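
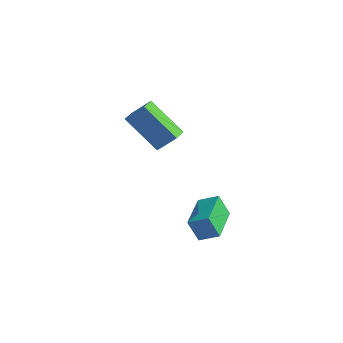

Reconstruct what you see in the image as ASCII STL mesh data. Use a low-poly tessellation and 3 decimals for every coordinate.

solid 
facet normal -0.703 -0.164 0.692
outer loop
vertex -1.247 2.353 2.82
vertex -1.627 3.203 2.635
vertex -1.881 1.905 2.07
endloop
endfacet
facet normal 0.401 -0.895 0.196
outer loop
vertex -0.453 2.237 0.665
vertex -1.247 2.353 2.82
vertex -1.881 1.905 2.07
endloop
endfacet
facet normal -0.704 -0.163 0.691
outer loop
vertex -1.881 1.905 2.07
vertex -1.627 3.203 2.635
vertex -2.261 2.756 1.884
endloop
endfacet
facet normal -0.588 -0.414 -0.695
outer loop
vertex -2.261 2.756 1.884
vertex -0.453 2.237 0.665
vertex -1.881 1.905 2.07
endloop
endfacet
facet normal 0.588 0.414 0.695
outer loop
vertex -1.247 2.353 2.82
vertex -0.199 3.535 1.23
vertex -1.627 3.203 2.635
endloop
endfacet
facet normal 0.400 -0.896 0.196
outer loop
vertex 0.181 2.684 1.416
vertex -1.247 2.353 2.82
vertex -0.453 2.237 0.665
endloop
endfacet
facet normal 0.587 0.414 0.695
outer loop
vertex 0.181 2.684 1.416
vertex -0.199 3.535 1.23
vertex -1.247 2.353 2.82
endloop
endfacet
facet normal -0.400 0.895 -0.195
outer loop
vertex -1.627 3.203 2.635
vertex -0.199 3.535 1.23
vertex -2.261 2.756 1.884
endloop
endfacet
facet normal -0.588 -0.414 -0.695
outer loop
vertex -0.833 3.087 0.48
vertex -0.453 2.237 0.665
vertex -2.261 2.756 1.884
endloop
endfacet
facet normal -0.400 0.895 -0.196
outer loop
vertex -2.261 2.756 1.884
vertex -0.199 3.535 1.23
vertex -0.833 3.087 0.48
endloop
endfacet
facet normal 0.704 0.164 -0.692
outer loop
vertex -0.833 3.087 0.48
vertex 0.181 2.684 1.416
vertex -0.453 2.237 0.665
endloop
endfacet
facet normal 0.703 0.163 -0.692
outer loop
vertex -0.199 3.535 1.23
vertex 0.181 2.684 1.416
vertex -0.833 3.087 0.48
endloop
endfacet
facet normal -0.808 -0.415 -0.417
outer loop
vertex 3.177 -0.146 -0.72
vertex 2.317 1.491 -0.682
vertex 3.556 0.075 -1.674
endloop
endfacet
facet normal 0.466 -0.885 -0.020
outer loop
vertex 4.283 0.449 -1.298
vertex 3.177 -0.146 -0.72
vertex 3.556 0.075 -1.674
endloop
endfacet
facet normal -0.808 -0.415 -0.418
outer loop
vertex 3.556 0.075 -1.674
vertex 2.317 1.491 -0.682
vertex 2.696 1.713 -1.636
endloop
endfacet
facet normal 0.361 0.211 -0.908
outer loop
vertex 2.696 1.713 -1.636
vertex 4.283 0.449 -1.298
vertex 3.556 0.075 -1.674
endloop
endfacet
facet normal -0.361 -0.211 0.908
outer loop
vertex 3.177 -0.146 -0.72
vertex 3.044 1.865 -0.306
vertex 2.317 1.491 -0.682
endloop
endfacet
facet normal 0.465 -0.885 -0.021
outer loop
vertex 3.904 0.227 -0.344
vertex 3.177 -0.146 -0.72
vertex 4.283 0.449 -1.298
endloop
endfacet
facet normal -0.362 -0.211 0.908
outer loop
vertex 3.904 0.227 -0.344
vertex 3.044 1.865 -0.306
vertex 3.177 -0.146 -0.72
endloop
endfacet
facet normal -0.466 0.885 0.021
outer loop
vertex 2.317 1.491 -0.682
vertex 3.044 1.865 -0.306
vertex 2.696 1.713 -1.636
endloop
endfacet
facet normal 0.361 0.211 -0.908
outer loop
vertex 3.423 2.086 -1.26
vertex 4.283 0.449 -1.298
vertex 2.696 1.713 -1.636
endloop
endfacet
facet normal -0.465 0.885 0.020
outer loop
vertex 2.696 1.713 -1.636
vertex 3.044 1.865 -0.306
vertex 3.423 2.086 -1.26
endloop
endfacet
facet normal 0.808 0.415 0.418
outer loop
vertex 3.423 2.086 -1.26
vertex 3.904 0.227 -0.344
vertex 4.283 0.449 -1.298
endloop
endfacet
facet normal 0.809 0.415 0.417
outer loop
vertex 3.044 1.865 -0.306
vertex 3.904 0.227 -0.344
vertex 3.423 2.086 -1.26
endloop
endfacet

endsolid


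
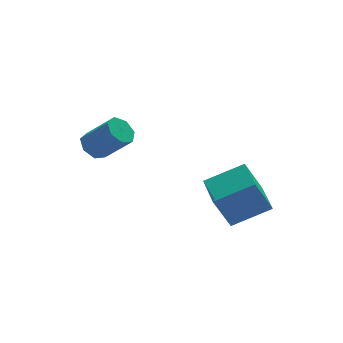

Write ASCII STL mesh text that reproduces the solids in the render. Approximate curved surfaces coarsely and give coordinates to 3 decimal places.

solid 
facet normal -0.895 0.146 -0.422
outer loop
vertex 0.976 -0.686 -0.736
vertex 1.219 0.925 -0.692
vertex 1.726 -0.755 -2.349
endloop
endfacet
facet normal -0.149 -0.989 -0.027
outer loop
vertex 3.381 -1.025 -1.568
vertex 0.976 -0.686 -0.736
vertex 1.726 -0.755 -2.349
endloop
endfacet
facet normal -0.895 0.146 -0.422
outer loop
vertex 1.726 -0.755 -2.349
vertex 1.219 0.925 -0.692
vertex 1.969 0.857 -2.305
endloop
endfacet
facet normal 0.421 -0.039 -0.906
outer loop
vertex 1.969 0.857 -2.305
vertex 3.381 -1.025 -1.568
vertex 1.726 -0.755 -2.349
endloop
endfacet
facet normal -0.421 0.039 0.906
outer loop
vertex 0.976 -0.686 -0.736
vertex 2.874 0.655 0.089
vertex 1.219 0.925 -0.692
endloop
endfacet
facet normal -0.149 -0.988 -0.028
outer loop
vertex 2.631 -0.957 0.045
vertex 0.976 -0.686 -0.736
vertex 3.381 -1.025 -1.568
endloop
endfacet
facet normal -0.421 0.039 0.906
outer loop
vertex 2.631 -0.957 0.045
vertex 2.874 0.655 0.089
vertex 0.976 -0.686 -0.736
endloop
endfacet
facet normal 0.148 0.989 0.027
outer loop
vertex 1.219 0.925 -0.692
vertex 2.874 0.655 0.089
vertex 1.969 0.857 -2.305
endloop
endfacet
facet normal 0.421 -0.039 -0.906
outer loop
vertex 3.624 0.586 -1.524
vertex 3.381 -1.025 -1.568
vertex 1.969 0.857 -2.305
endloop
endfacet
facet normal 0.149 0.988 0.027
outer loop
vertex 1.969 0.857 -2.305
vertex 2.874 0.655 0.089
vertex 3.624 0.586 -1.524
endloop
endfacet
facet normal 0.895 -0.146 0.422
outer loop
vertex 3.624 0.586 -1.524
vertex 2.631 -0.957 0.045
vertex 3.381 -1.025 -1.568
endloop
endfacet
facet normal 0.895 -0.146 0.422
outer loop
vertex 2.874 0.655 0.089
vertex 2.631 -0.957 0.045
vertex 3.624 0.586 -1.524
endloop
endfacet
facet normal -0.544 0.440 -0.715
outer loop
vertex -1.858 3.67 0.25
vertex -2.46 3.521 0.616
vertex -2.042 4.106 0.658
endloop
endfacet
facet normal 0.786 0.566 -0.250
outer loop
vertex -1.858 3.67 0.25
vertex -2.042 4.106 0.658
vertex -0.939 2.928 1.458
endloop
endfacet
facet normal 0.786 0.566 -0.251
outer loop
vertex -0.939 2.928 1.458
vertex -2.042 4.106 0.658
vertex -1.123 3.364 1.865
endloop
endfacet
facet normal 0.544 -0.438 0.715
outer loop
vertex -0.939 2.928 1.458
vertex -1.123 3.364 1.865
vertex -1.54 2.779 1.824
endloop
endfacet
facet normal -0.543 0.439 -0.716
outer loop
vertex -2.042 4.106 0.658
vertex -2.46 3.521 0.616
vertex -2.541 4.102 1.034
endloop
endfacet
facet normal 0.260 0.898 0.354
outer loop
vertex -2.042 4.106 0.658
vertex -2.541 4.102 1.034
vertex -1.123 3.364 1.865
endloop
endfacet
facet normal 0.260 0.898 0.355
outer loop
vertex -1.123 3.364 1.865
vertex -2.541 4.102 1.034
vertex -1.621 3.359 2.242
endloop
endfacet
facet normal 0.545 -0.439 0.714
outer loop
vertex -1.123 3.364 1.865
vertex -1.621 3.359 2.242
vertex -1.54 2.779 1.824
endloop
endfacet
facet normal -0.545 0.438 -0.715
outer loop
vertex -2.541 4.102 1.034
vertex -2.46 3.521 0.616
vertex -2.978 3.66 1.096
endloop
endfacet
facet normal -0.462 0.554 0.693
outer loop
vertex -2.541 4.102 1.034
vertex -2.978 3.66 1.096
vertex -1.621 3.359 2.242
endloop
endfacet
facet normal -0.462 0.555 0.692
outer loop
vertex -1.621 3.359 2.242
vertex -2.978 3.66 1.096
vertex -2.058 2.918 2.304
endloop
endfacet
facet normal 0.544 -0.439 0.715
outer loop
vertex -1.621 3.359 2.242
vertex -2.058 2.918 2.304
vertex -1.54 2.779 1.824
endloop
endfacet
facet normal -0.544 0.439 -0.715
outer loop
vertex -2.978 3.66 1.096
vertex -2.46 3.521 0.616
vertex -3.025 3.114 0.796
endloop
endfacet
facet normal -0.835 -0.208 0.509
outer loop
vertex -2.978 3.66 1.096
vertex -3.025 3.114 0.796
vertex -2.058 2.918 2.304
endloop
endfacet
facet normal -0.836 -0.206 0.509
outer loop
vertex -2.058 2.918 2.304
vertex -3.025 3.114 0.796
vertex -2.106 2.371 2.004
endloop
endfacet
facet normal 0.544 -0.440 0.715
outer loop
vertex -2.058 2.918 2.304
vertex -2.106 2.371 2.004
vertex -1.54 2.779 1.824
endloop
endfacet
facet normal -0.544 0.439 -0.715
outer loop
vertex -3.025 3.114 0.796
vertex -2.46 3.521 0.616
vertex -2.647 2.874 0.361
endloop
endfacet
facet normal -0.581 -0.812 -0.057
outer loop
vertex -3.025 3.114 0.796
vertex -2.647 2.874 0.361
vertex -2.106 2.371 2.004
endloop
endfacet
facet normal -0.579 -0.813 -0.058
outer loop
vertex -2.106 2.371 2.004
vertex -2.647 2.874 0.361
vertex -1.727 2.132 1.569
endloop
endfacet
facet normal 0.544 -0.439 0.715
outer loop
vertex -2.106 2.371 2.004
vertex -1.727 2.132 1.569
vertex -1.54 2.779 1.824
endloop
endfacet
facet normal -0.544 0.439 -0.715
outer loop
vertex -2.647 2.874 0.361
vertex -2.46 3.521 0.616
vertex -2.127 3.122 0.118
endloop
endfacet
facet normal 0.113 -0.806 -0.581
outer loop
vertex -2.647 2.874 0.361
vertex -2.127 3.122 0.118
vertex -1.727 2.132 1.569
endloop
endfacet
facet normal 0.113 -0.806 -0.581
outer loop
vertex -1.727 2.132 1.569
vertex -2.127 3.122 0.118
vertex -1.207 2.38 1.326
endloop
endfacet
facet normal 0.544 -0.439 0.715
outer loop
vertex -1.727 2.132 1.569
vertex -1.207 2.38 1.326
vertex -1.54 2.779 1.824
endloop
endfacet
facet normal -0.544 0.439 -0.715
outer loop
vertex -2.127 3.122 0.118
vertex -2.46 3.521 0.616
vertex -1.858 3.67 0.25
endloop
endfacet
facet normal 0.720 -0.193 -0.667
outer loop
vertex -2.127 3.122 0.118
vertex -1.858 3.67 0.25
vertex -1.207 2.38 1.326
endloop
endfacet
facet normal 0.721 -0.192 -0.666
outer loop
vertex -1.207 2.38 1.326
vertex -1.858 3.67 0.25
vertex -0.939 2.928 1.458
endloop
endfacet
facet normal 0.544 -0.438 0.715
outer loop
vertex -1.207 2.38 1.326
vertex -0.939 2.928 1.458
vertex -1.54 2.779 1.824
endloop
endfacet

endsolid


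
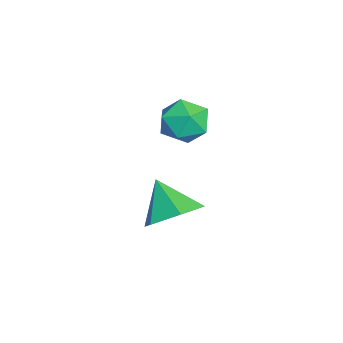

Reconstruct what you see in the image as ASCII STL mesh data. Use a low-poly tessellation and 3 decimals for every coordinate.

solid 
facet normal -0.577 0.380 0.723
outer loop
vertex -3.018 3.551 2.636
vertex -3.744 2.997 2.348
vertex -3.129 2.676 3.007
endloop
endfacet
facet normal 0.110 0.376 0.920
outer loop
vertex -3.018 3.551 2.636
vertex -3.129 2.676 3.007
vertex -2.255 2.99 2.774
endloop
endfacet
facet normal 0.478 0.759 0.443
outer loop
vertex -3.018 3.551 2.636
vertex -2.255 2.99 2.774
vertex -2.331 3.506 1.972
endloop
endfacet
facet normal 0.018 0.999 -0.049
outer loop
vertex -3.018 3.551 2.636
vertex -2.331 3.506 1.972
vertex -3.251 3.51 1.708
endloop
endfacet
facet normal -0.633 0.764 0.125
outer loop
vertex -3.018 3.551 2.636
vertex -3.251 3.51 1.708
vertex -3.744 2.997 2.348
endloop
endfacet
facet normal 0.344 -0.297 0.891
outer loop
vertex -2.255 2.99 2.774
vertex -3.129 2.676 3.007
vertex -2.509 2.09 2.572
endloop
endfacet
facet normal -0.766 -0.293 0.572
outer loop
vertex -3.129 2.676 3.007
vertex -3.744 2.997 2.348
vertex -3.429 2.094 2.308
endloop
endfacet
facet normal -0.857 0.331 -0.395
outer loop
vertex -3.744 2.997 2.348
vertex -3.251 3.51 1.708
vertex -3.505 2.61 1.506
endloop
endfacet
facet normal 0.197 0.710 -0.676
outer loop
vertex -3.251 3.51 1.708
vertex -2.331 3.506 1.972
vertex -2.631 2.924 1.273
endloop
endfacet
facet normal 0.939 0.322 0.118
outer loop
vertex -2.331 3.506 1.972
vertex -2.255 2.99 2.774
vertex -2.016 2.603 1.932
endloop
endfacet
facet normal -0.018 -0.999 0.049
outer loop
vertex -2.742 2.049 1.644
vertex -2.509 2.09 2.572
vertex -3.429 2.094 2.308
endloop
endfacet
facet normal -0.478 -0.759 -0.443
outer loop
vertex -2.742 2.049 1.644
vertex -3.429 2.094 2.308
vertex -3.505 2.61 1.506
endloop
endfacet
facet normal -0.110 -0.376 -0.920
outer loop
vertex -2.742 2.049 1.644
vertex -3.505 2.61 1.506
vertex -2.631 2.924 1.273
endloop
endfacet
facet normal 0.577 -0.380 -0.723
outer loop
vertex -2.742 2.049 1.644
vertex -2.631 2.924 1.273
vertex -2.016 2.603 1.932
endloop
endfacet
facet normal 0.633 -0.764 -0.125
outer loop
vertex -2.742 2.049 1.644
vertex -2.016 2.603 1.932
vertex -2.509 2.09 2.572
endloop
endfacet
facet normal -0.197 -0.710 0.676
outer loop
vertex -3.429 2.094 2.308
vertex -2.509 2.09 2.572
vertex -3.129 2.676 3.007
endloop
endfacet
facet normal -0.939 -0.322 -0.118
outer loop
vertex -3.505 2.61 1.506
vertex -3.429 2.094 2.308
vertex -3.744 2.997 2.348
endloop
endfacet
facet normal -0.344 0.297 -0.891
outer loop
vertex -2.631 2.924 1.273
vertex -3.505 2.61 1.506
vertex -3.251 3.51 1.708
endloop
endfacet
facet normal 0.766 0.293 -0.572
outer loop
vertex -2.016 2.603 1.932
vertex -2.631 2.924 1.273
vertex -2.331 3.506 1.972
endloop
endfacet
facet normal 0.857 -0.331 0.395
outer loop
vertex -2.509 2.09 2.572
vertex -2.016 2.603 1.932
vertex -2.255 2.99 2.774
endloop
endfacet
facet normal 0.548 0.394 -0.738
outer loop
vertex -0.908 2.725 -0.929
vertex -1.717 2.511 -1.643
vertex -1.693 3.474 -1.112
endloop
endfacet
facet normal 0.091 0.326 0.941
outer loop
vertex -0.908 2.725 -0.929
vertex -1.693 3.474 -1.112
vertex -2.583 1.889 -0.477
endloop
endfacet
facet normal 0.549 0.393 -0.738
outer loop
vertex -1.693 3.474 -1.112
vertex -1.717 2.511 -1.643
vertex -2.501 3.26 -1.827
endloop
endfacet
facet normal -0.625 0.566 0.537
outer loop
vertex -1.693 3.474 -1.112
vertex -2.501 3.26 -1.827
vertex -2.583 1.889 -0.477
endloop
endfacet
facet normal 0.549 0.393 -0.738
outer loop
vertex -2.501 3.26 -1.827
vertex -1.717 2.511 -1.643
vertex -2.525 2.296 -2.358
endloop
endfacet
facet normal -0.999 0.037 -0.023
outer loop
vertex -2.501 3.26 -1.827
vertex -2.525 2.296 -2.358
vertex -2.583 1.889 -0.477
endloop
endfacet
facet normal 0.549 0.393 -0.738
outer loop
vertex -2.525 2.296 -2.358
vertex -1.717 2.511 -1.643
vertex -1.741 1.547 -2.174
endloop
endfacet
facet normal -0.657 -0.732 -0.179
outer loop
vertex -2.525 2.296 -2.358
vertex -1.741 1.547 -2.174
vertex -2.583 1.889 -0.477
endloop
endfacet
facet normal 0.548 0.393 -0.738
outer loop
vertex -1.741 1.547 -2.174
vertex -1.717 2.511 -1.643
vertex -0.932 1.762 -1.459
endloop
endfacet
facet normal 0.059 -0.972 0.225
outer loop
vertex -1.741 1.547 -2.174
vertex -0.932 1.762 -1.459
vertex -2.583 1.889 -0.477
endloop
endfacet
facet normal 0.548 0.393 -0.739
outer loop
vertex -0.932 1.762 -1.459
vertex -1.717 2.511 -1.643
vertex -0.908 2.725 -0.929
endloop
endfacet
facet normal 0.433 -0.443 0.785
outer loop
vertex -0.932 1.762 -1.459
vertex -0.908 2.725 -0.929
vertex -2.583 1.889 -0.477
endloop
endfacet

endsolid


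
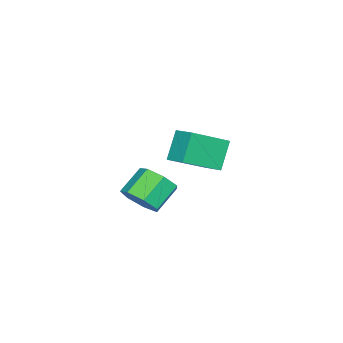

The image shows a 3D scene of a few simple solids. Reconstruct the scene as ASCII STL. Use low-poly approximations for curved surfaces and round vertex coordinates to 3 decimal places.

solid 
facet normal -0.702 0.535 -0.470
outer loop
vertex -2.777 0.862 3.942
vertex -2.239 1.859 4.273
vertex -1.858 0.832 2.537
endloop
endfacet
facet normal -0.456 -0.845 -0.280
outer loop
vertex -0.321 -0.339 3.567
vertex -2.777 0.862 3.942
vertex -1.858 0.832 2.537
endloop
endfacet
facet normal -0.702 0.535 -0.470
outer loop
vertex -1.858 0.832 2.537
vertex -2.239 1.859 4.273
vertex -1.32 1.829 2.867
endloop
endfacet
facet normal 0.547 -0.018 -0.837
outer loop
vertex -1.32 1.829 2.867
vertex -0.321 -0.339 3.567
vertex -1.858 0.832 2.537
endloop
endfacet
facet normal -0.547 0.018 0.837
outer loop
vertex -2.777 0.862 3.942
vertex -0.702 0.688 5.303
vertex -2.239 1.859 4.273
endloop
endfacet
facet normal -0.456 -0.845 -0.280
outer loop
vertex -1.24 -0.309 4.973
vertex -2.777 0.862 3.942
vertex -0.321 -0.339 3.567
endloop
endfacet
facet normal -0.547 0.018 0.837
outer loop
vertex -1.24 -0.309 4.973
vertex -0.702 0.688 5.303
vertex -2.777 0.862 3.942
endloop
endfacet
facet normal 0.456 0.845 0.280
outer loop
vertex -2.239 1.859 4.273
vertex -0.702 0.688 5.303
vertex -1.32 1.829 2.867
endloop
endfacet
facet normal 0.548 -0.018 -0.837
outer loop
vertex 0.217 0.658 3.898
vertex -0.321 -0.339 3.567
vertex -1.32 1.829 2.867
endloop
endfacet
facet normal 0.456 0.845 0.280
outer loop
vertex -1.32 1.829 2.867
vertex -0.702 0.688 5.303
vertex 0.217 0.658 3.898
endloop
endfacet
facet normal 0.702 -0.535 0.470
outer loop
vertex 0.217 0.658 3.898
vertex -1.24 -0.309 4.973
vertex -0.321 -0.339 3.567
endloop
endfacet
facet normal 0.702 -0.535 0.471
outer loop
vertex -0.702 0.688 5.303
vertex -1.24 -0.309 4.973
vertex 0.217 0.658 3.898
endloop
endfacet
facet normal 0.738 -0.272 -0.617
outer loop
vertex 4.343 -0.028 4.055
vertex 3.814 0.275 3.288
vertex 4.453 0.784 3.828
endloop
endfacet
facet normal 0.662 0.117 0.741
outer loop
vertex 4.343 -0.028 4.055
vertex 4.453 0.784 3.828
vertex 3.235 0.382 4.98
endloop
endfacet
facet normal 0.662 0.117 0.740
outer loop
vertex 3.235 0.382 4.98
vertex 4.453 0.784 3.828
vertex 3.346 1.194 4.753
endloop
endfacet
facet normal -0.738 0.273 0.616
outer loop
vertex 3.235 0.382 4.98
vertex 3.346 1.194 4.753
vertex 2.706 0.685 4.212
endloop
endfacet
facet normal 0.739 -0.274 -0.616
outer loop
vertex 4.453 0.784 3.828
vertex 3.814 0.275 3.288
vertex 4.083 1.213 3.194
endloop
endfacet
facet normal 0.515 0.819 0.253
outer loop
vertex 4.453 0.784 3.828
vertex 4.083 1.213 3.194
vertex 3.346 1.194 4.753
endloop
endfacet
facet normal 0.514 0.819 0.253
outer loop
vertex 3.346 1.194 4.753
vertex 4.083 1.213 3.194
vertex 2.975 1.623 4.118
endloop
endfacet
facet normal -0.738 0.274 0.616
outer loop
vertex 3.346 1.194 4.753
vertex 2.975 1.623 4.118
vertex 2.706 0.685 4.212
endloop
endfacet
facet normal 0.739 -0.274 -0.616
outer loop
vertex 4.083 1.213 3.194
vertex 3.814 0.275 3.288
vertex 3.51 0.935 2.63
endloop
endfacet
facet normal -0.020 0.905 -0.426
outer loop
vertex 4.083 1.213 3.194
vertex 3.51 0.935 2.63
vertex 2.975 1.623 4.118
endloop
endfacet
facet normal -0.021 0.905 -0.426
outer loop
vertex 2.975 1.623 4.118
vertex 3.51 0.935 2.63
vertex 2.402 1.345 3.555
endloop
endfacet
facet normal -0.738 0.274 0.616
outer loop
vertex 2.975 1.623 4.118
vertex 2.402 1.345 3.555
vertex 2.706 0.685 4.212
endloop
endfacet
facet normal 0.739 -0.274 -0.616
outer loop
vertex 3.51 0.935 2.63
vertex 3.814 0.275 3.288
vertex 3.166 0.16 2.562
endloop
endfacet
facet normal -0.540 0.308 -0.783
outer loop
vertex 3.51 0.935 2.63
vertex 3.166 0.16 2.562
vertex 2.402 1.345 3.555
endloop
endfacet
facet normal -0.539 0.309 -0.784
outer loop
vertex 2.402 1.345 3.555
vertex 3.166 0.16 2.562
vertex 2.058 0.57 3.486
endloop
endfacet
facet normal -0.739 0.273 0.616
outer loop
vertex 2.402 1.345 3.555
vertex 2.058 0.57 3.486
vertex 2.706 0.685 4.212
endloop
endfacet
facet normal 0.739 -0.273 -0.616
outer loop
vertex 3.166 0.16 2.562
vertex 3.814 0.275 3.288
vertex 3.31 -0.528 3.04
endloop
endfacet
facet normal -0.652 -0.520 -0.552
outer loop
vertex 3.166 0.16 2.562
vertex 3.31 -0.528 3.04
vertex 2.058 0.57 3.486
endloop
endfacet
facet normal -0.652 -0.520 -0.552
outer loop
vertex 2.058 0.57 3.486
vertex 3.31 -0.528 3.04
vertex 2.202 -0.118 3.964
endloop
endfacet
facet normal -0.739 0.273 0.616
outer loop
vertex 2.058 0.57 3.486
vertex 2.202 -0.118 3.964
vertex 2.706 0.685 4.212
endloop
endfacet
facet normal 0.739 -0.274 -0.616
outer loop
vertex 3.31 -0.528 3.04
vertex 3.814 0.275 3.288
vertex 3.833 -0.612 3.705
endloop
endfacet
facet normal -0.275 -0.957 0.095
outer loop
vertex 3.31 -0.528 3.04
vertex 3.833 -0.612 3.705
vertex 2.202 -0.118 3.964
endloop
endfacet
facet normal -0.275 -0.957 0.096
outer loop
vertex 2.202 -0.118 3.964
vertex 3.833 -0.612 3.705
vertex 2.726 -0.202 4.629
endloop
endfacet
facet normal -0.739 0.273 0.616
outer loop
vertex 2.202 -0.118 3.964
vertex 2.726 -0.202 4.629
vertex 2.706 0.685 4.212
endloop
endfacet
facet normal 0.738 -0.274 -0.617
outer loop
vertex 3.833 -0.612 3.705
vertex 3.814 0.275 3.288
vertex 4.343 -0.028 4.055
endloop
endfacet
facet normal 0.311 -0.673 0.671
outer loop
vertex 3.833 -0.612 3.705
vertex 4.343 -0.028 4.055
vertex 2.726 -0.202 4.629
endloop
endfacet
facet normal 0.311 -0.674 0.671
outer loop
vertex 2.726 -0.202 4.629
vertex 4.343 -0.028 4.055
vertex 3.235 0.382 4.98
endloop
endfacet
facet normal -0.738 0.273 0.616
outer loop
vertex 2.726 -0.202 4.629
vertex 3.235 0.382 4.98
vertex 2.706 0.685 4.212
endloop
endfacet

endsolid


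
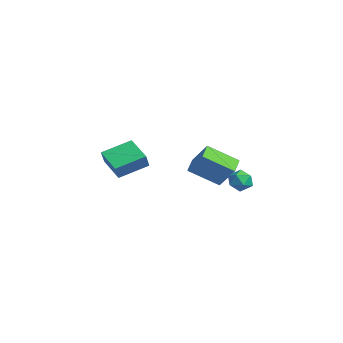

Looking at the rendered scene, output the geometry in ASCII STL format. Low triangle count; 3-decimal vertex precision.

solid 
facet normal -0.910 -0.152 0.385
outer loop
vertex 0.015 -3.485 -0.753
vertex 0.002 -1.949 -0.178
vertex -0.357 -3.2 -1.521
endloop
endfacet
facet normal 0.008 -0.936 -0.351
outer loop
vertex 1.018 -2.971 -2.102
vertex 0.015 -3.485 -0.753
vertex -0.357 -3.2 -1.521
endloop
endfacet
facet normal -0.910 -0.152 0.385
outer loop
vertex -0.357 -3.2 -1.521
vertex 0.002 -1.949 -0.178
vertex -0.37 -1.664 -0.946
endloop
endfacet
facet normal -0.413 0.316 -0.854
outer loop
vertex -0.37 -1.664 -0.946
vertex 1.018 -2.971 -2.102
vertex -0.357 -3.2 -1.521
endloop
endfacet
facet normal 0.413 -0.316 0.854
outer loop
vertex 0.015 -3.485 -0.753
vertex 1.377 -1.72 -0.759
vertex 0.002 -1.949 -0.178
endloop
endfacet
facet normal 0.008 -0.936 -0.351
outer loop
vertex 1.39 -3.256 -1.334
vertex 0.015 -3.485 -0.753
vertex 1.018 -2.971 -2.102
endloop
endfacet
facet normal 0.413 -0.316 0.854
outer loop
vertex 1.39 -3.256 -1.334
vertex 1.377 -1.72 -0.759
vertex 0.015 -3.485 -0.753
endloop
endfacet
facet normal -0.008 0.936 0.351
outer loop
vertex 0.002 -1.949 -0.178
vertex 1.377 -1.72 -0.759
vertex -0.37 -1.664 -0.946
endloop
endfacet
facet normal -0.413 0.316 -0.854
outer loop
vertex 1.005 -1.435 -1.527
vertex 1.018 -2.971 -2.102
vertex -0.37 -1.664 -0.946
endloop
endfacet
facet normal -0.008 0.936 0.351
outer loop
vertex -0.37 -1.664 -0.946
vertex 1.377 -1.72 -0.759
vertex 1.005 -1.435 -1.527
endloop
endfacet
facet normal 0.910 0.152 -0.385
outer loop
vertex 1.005 -1.435 -1.527
vertex 1.39 -3.256 -1.334
vertex 1.018 -2.971 -2.102
endloop
endfacet
facet normal 0.910 0.152 -0.385
outer loop
vertex 1.377 -1.72 -0.759
vertex 1.39 -3.256 -1.334
vertex 1.005 -1.435 -1.527
endloop
endfacet
facet normal -0.549 -0.290 -0.784
outer loop
vertex -3.941 2.699 -3.62
vertex -3.302 4.185 -4.616
vertex -3.13 2.114 -3.971
endloop
endfacet
facet normal -0.337 -0.782 0.525
outer loop
vertex -2.258 2.575 -2.724
vertex -3.941 2.699 -3.62
vertex -3.13 2.114 -3.971
endloop
endfacet
facet normal -0.548 -0.290 -0.785
outer loop
vertex -3.13 2.114 -3.971
vertex -3.302 4.185 -4.616
vertex -2.49 3.601 -4.967
endloop
endfacet
facet normal 0.766 -0.551 -0.331
outer loop
vertex -2.49 3.601 -4.967
vertex -2.258 2.575 -2.724
vertex -3.13 2.114 -3.971
endloop
endfacet
facet normal -0.766 0.551 0.331
outer loop
vertex -3.941 2.699 -3.62
vertex -2.43 4.646 -3.369
vertex -3.302 4.185 -4.616
endloop
endfacet
facet normal -0.336 -0.783 0.524
outer loop
vertex -3.07 3.159 -2.373
vertex -3.941 2.699 -3.62
vertex -2.258 2.575 -2.724
endloop
endfacet
facet normal -0.766 0.551 0.331
outer loop
vertex -3.07 3.159 -2.373
vertex -2.43 4.646 -3.369
vertex -3.941 2.699 -3.62
endloop
endfacet
facet normal 0.336 0.782 -0.524
outer loop
vertex -3.302 4.185 -4.616
vertex -2.43 4.646 -3.369
vertex -2.49 3.601 -4.967
endloop
endfacet
facet normal 0.766 -0.551 -0.331
outer loop
vertex -1.619 4.061 -3.72
vertex -2.258 2.575 -2.724
vertex -2.49 3.601 -4.967
endloop
endfacet
facet normal 0.337 0.782 -0.524
outer loop
vertex -2.49 3.601 -4.967
vertex -2.43 4.646 -3.369
vertex -1.619 4.061 -3.72
endloop
endfacet
facet normal 0.548 0.290 0.785
outer loop
vertex -1.619 4.061 -3.72
vertex -3.07 3.159 -2.373
vertex -2.258 2.575 -2.724
endloop
endfacet
facet normal 0.548 0.289 0.785
outer loop
vertex -2.43 4.646 -3.369
vertex -3.07 3.159 -2.373
vertex -1.619 4.061 -3.72
endloop
endfacet
facet normal -0.691 0.682 -0.238
outer loop
vertex 1.582 3.218 -3.358
vertex 1.181 2.999 -2.821
vertex 1.653 3.512 -2.722
endloop
endfacet
facet normal -0.039 0.909 -0.416
outer loop
vertex 1.582 3.218 -3.358
vertex 1.653 3.512 -2.722
vertex 2.224 3.361 -3.106
endloop
endfacet
facet normal 0.244 0.433 -0.868
outer loop
vertex 1.582 3.218 -3.358
vertex 2.224 3.361 -3.106
vertex 2.105 2.754 -3.442
endloop
endfacet
facet normal -0.233 -0.087 -0.969
outer loop
vertex 1.582 3.218 -3.358
vertex 2.105 2.754 -3.442
vertex 1.46 2.53 -3.267
endloop
endfacet
facet normal -0.812 0.067 -0.579
outer loop
vertex 1.582 3.218 -3.358
vertex 1.46 2.53 -3.267
vertex 1.181 2.999 -2.821
endloop
endfacet
facet normal 0.360 0.916 0.175
outer loop
vertex 2.224 3.361 -3.106
vertex 1.653 3.512 -2.722
vertex 2.22 3.23 -2.413
endloop
endfacet
facet normal -0.695 0.550 0.463
outer loop
vertex 1.653 3.512 -2.722
vertex 1.181 2.999 -2.821
vertex 1.575 3.006 -2.238
endloop
endfacet
facet normal -0.891 -0.445 -0.089
outer loop
vertex 1.181 2.999 -2.821
vertex 1.46 2.53 -3.267
vertex 1.456 2.399 -2.574
endloop
endfacet
facet normal 0.046 -0.694 -0.718
outer loop
vertex 1.46 2.53 -3.267
vertex 2.105 2.754 -3.442
vertex 2.027 2.248 -2.958
endloop
endfacet
facet normal 0.819 0.147 -0.555
outer loop
vertex 2.105 2.754 -3.442
vertex 2.224 3.361 -3.106
vertex 2.499 2.761 -2.859
endloop
endfacet
facet normal 0.233 0.087 0.969
outer loop
vertex 2.098 2.542 -2.322
vertex 2.22 3.23 -2.413
vertex 1.575 3.006 -2.238
endloop
endfacet
facet normal -0.244 -0.433 0.868
outer loop
vertex 2.098 2.542 -2.322
vertex 1.575 3.006 -2.238
vertex 1.456 2.399 -2.574
endloop
endfacet
facet normal 0.039 -0.909 0.416
outer loop
vertex 2.098 2.542 -2.322
vertex 1.456 2.399 -2.574
vertex 2.027 2.248 -2.958
endloop
endfacet
facet normal 0.691 -0.682 0.238
outer loop
vertex 2.098 2.542 -2.322
vertex 2.027 2.248 -2.958
vertex 2.499 2.761 -2.859
endloop
endfacet
facet normal 0.812 -0.067 0.579
outer loop
vertex 2.098 2.542 -2.322
vertex 2.499 2.761 -2.859
vertex 2.22 3.23 -2.413
endloop
endfacet
facet normal -0.046 0.694 0.718
outer loop
vertex 1.575 3.006 -2.238
vertex 2.22 3.23 -2.413
vertex 1.653 3.512 -2.722
endloop
endfacet
facet normal -0.819 -0.147 0.555
outer loop
vertex 1.456 2.399 -2.574
vertex 1.575 3.006 -2.238
vertex 1.181 2.999 -2.821
endloop
endfacet
facet normal -0.360 -0.916 -0.175
outer loop
vertex 2.027 2.248 -2.958
vertex 1.456 2.399 -2.574
vertex 1.46 2.53 -3.267
endloop
endfacet
facet normal 0.695 -0.550 -0.463
outer loop
vertex 2.499 2.761 -2.859
vertex 2.027 2.248 -2.958
vertex 2.105 2.754 -3.442
endloop
endfacet
facet normal 0.891 0.445 0.089
outer loop
vertex 2.22 3.23 -2.413
vertex 2.499 2.761 -2.859
vertex 2.224 3.361 -3.106
endloop
endfacet

endsolid


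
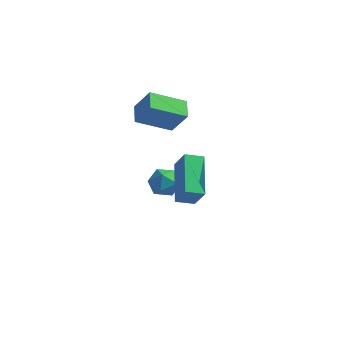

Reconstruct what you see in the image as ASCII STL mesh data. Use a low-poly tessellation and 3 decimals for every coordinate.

solid 
facet normal -0.515 0.270 -0.814
outer loop
vertex -1.044 -1.878 1.817
vertex -0.443 -1.4 1.595
vertex -0.245 -3.342 0.826
endloop
endfacet
facet normal -0.751 -0.598 0.278
outer loop
vertex 0.363 -3.66 1.785
vertex -1.044 -1.878 1.817
vertex -0.245 -3.342 0.826
endloop
endfacet
facet normal -0.516 0.269 -0.813
outer loop
vertex -0.245 -3.342 0.826
vertex -0.443 -1.4 1.595
vertex 0.356 -2.863 0.603
endloop
endfacet
facet normal 0.412 -0.754 -0.511
outer loop
vertex 0.356 -2.863 0.603
vertex 0.363 -3.66 1.785
vertex -0.245 -3.342 0.826
endloop
endfacet
facet normal -0.411 0.755 0.511
outer loop
vertex -1.044 -1.878 1.817
vertex 0.165 -1.718 2.554
vertex -0.443 -1.4 1.595
endloop
endfacet
facet normal -0.752 -0.598 0.277
outer loop
vertex -0.436 -2.197 2.777
vertex -1.044 -1.878 1.817
vertex 0.363 -3.66 1.785
endloop
endfacet
facet normal -0.412 0.754 0.511
outer loop
vertex -0.436 -2.197 2.777
vertex 0.165 -1.718 2.554
vertex -1.044 -1.878 1.817
endloop
endfacet
facet normal 0.751 0.599 -0.278
outer loop
vertex -0.443 -1.4 1.595
vertex 0.165 -1.718 2.554
vertex 0.356 -2.863 0.603
endloop
endfacet
facet normal 0.411 -0.755 -0.511
outer loop
vertex 0.964 -3.182 1.563
vertex 0.363 -3.66 1.785
vertex 0.356 -2.863 0.603
endloop
endfacet
facet normal 0.752 0.598 -0.277
outer loop
vertex 0.356 -2.863 0.603
vertex 0.165 -1.718 2.554
vertex 0.964 -3.182 1.563
endloop
endfacet
facet normal 0.515 -0.270 0.813
outer loop
vertex 0.964 -3.182 1.563
vertex -0.436 -2.197 2.777
vertex 0.363 -3.66 1.785
endloop
endfacet
facet normal 0.516 -0.269 0.813
outer loop
vertex 0.165 -1.718 2.554
vertex -0.436 -2.197 2.777
vertex 0.964 -3.182 1.563
endloop
endfacet
facet normal -0.540 0.671 -0.508
outer loop
vertex -3.119 1.337 -2.315
vertex -3.738 1.173 -1.874
vertex -3.244 1.734 -1.658
endloop
endfacet
facet normal 0.149 0.859 -0.490
outer loop
vertex -3.119 1.337 -2.315
vertex -3.244 1.734 -1.658
vertex -2.524 1.504 -1.842
endloop
endfacet
facet normal 0.529 0.330 -0.782
outer loop
vertex -3.119 1.337 -2.315
vertex -2.524 1.504 -1.842
vertex -2.573 0.801 -2.172
endloop
endfacet
facet normal 0.076 -0.184 -0.980
outer loop
vertex -3.119 1.337 -2.315
vertex -2.573 0.801 -2.172
vertex -3.324 0.596 -2.192
endloop
endfacet
facet normal -0.585 0.027 -0.811
outer loop
vertex -3.119 1.337 -2.315
vertex -3.324 0.596 -2.192
vertex -3.738 1.173 -1.874
endloop
endfacet
facet normal 0.343 0.919 0.193
outer loop
vertex -2.524 1.504 -1.842
vertex -3.244 1.734 -1.658
vertex -2.776 1.444 -1.108
endloop
endfacet
facet normal -0.771 0.616 0.164
outer loop
vertex -3.244 1.734 -1.658
vertex -3.738 1.173 -1.874
vertex -3.527 1.239 -1.128
endloop
endfacet
facet normal -0.844 -0.427 -0.325
outer loop
vertex -3.738 1.173 -1.874
vertex -3.324 0.596 -2.192
vertex -3.576 0.536 -1.458
endloop
endfacet
facet normal 0.226 -0.769 -0.598
outer loop
vertex -3.324 0.596 -2.192
vertex -2.573 0.801 -2.172
vertex -2.856 0.306 -1.642
endloop
endfacet
facet normal 0.959 0.063 -0.277
outer loop
vertex -2.573 0.801 -2.172
vertex -2.524 1.504 -1.842
vertex -2.362 0.867 -1.426
endloop
endfacet
facet normal -0.076 0.184 0.980
outer loop
vertex -2.981 0.703 -0.985
vertex -2.776 1.444 -1.108
vertex -3.527 1.239 -1.128
endloop
endfacet
facet normal -0.529 -0.330 0.782
outer loop
vertex -2.981 0.703 -0.985
vertex -3.527 1.239 -1.128
vertex -3.576 0.536 -1.458
endloop
endfacet
facet normal -0.149 -0.859 0.490
outer loop
vertex -2.981 0.703 -0.985
vertex -3.576 0.536 -1.458
vertex -2.856 0.306 -1.642
endloop
endfacet
facet normal 0.540 -0.671 0.508
outer loop
vertex -2.981 0.703 -0.985
vertex -2.856 0.306 -1.642
vertex -2.362 0.867 -1.426
endloop
endfacet
facet normal 0.585 -0.027 0.811
outer loop
vertex -2.981 0.703 -0.985
vertex -2.362 0.867 -1.426
vertex -2.776 1.444 -1.108
endloop
endfacet
facet normal -0.226 0.769 0.598
outer loop
vertex -3.527 1.239 -1.128
vertex -2.776 1.444 -1.108
vertex -3.244 1.734 -1.658
endloop
endfacet
facet normal -0.959 -0.063 0.277
outer loop
vertex -3.576 0.536 -1.458
vertex -3.527 1.239 -1.128
vertex -3.738 1.173 -1.874
endloop
endfacet
facet normal -0.343 -0.919 -0.193
outer loop
vertex -2.856 0.306 -1.642
vertex -3.576 0.536 -1.458
vertex -3.324 0.596 -2.192
endloop
endfacet
facet normal 0.771 -0.616 -0.164
outer loop
vertex -2.362 0.867 -1.426
vertex -2.856 0.306 -1.642
vertex -2.573 0.801 -2.172
endloop
endfacet
facet normal 0.844 0.427 0.325
outer loop
vertex -2.776 1.444 -1.108
vertex -2.362 0.867 -1.426
vertex -2.524 1.504 -1.842
endloop
endfacet
facet normal -0.472 0.803 0.364
outer loop
vertex -3.147 -0.007 4.294
vertex -2.017 0.993 3.556
vertex -3.887 0.042 3.226
endloop
endfacet
facet normal -0.673 -0.595 0.439
outer loop
vertex -3.443 -0.713 2.884
vertex -3.147 -0.007 4.294
vertex -3.887 0.042 3.226
endloop
endfacet
facet normal -0.472 0.802 0.364
outer loop
vertex -3.887 0.042 3.226
vertex -2.017 0.993 3.556
vertex -2.757 1.042 2.489
endloop
endfacet
facet normal -0.569 0.038 -0.821
outer loop
vertex -2.757 1.042 2.489
vertex -3.443 -0.713 2.884
vertex -3.887 0.042 3.226
endloop
endfacet
facet normal 0.569 -0.037 0.821
outer loop
vertex -3.147 -0.007 4.294
vertex -1.573 0.238 3.214
vertex -2.017 0.993 3.556
endloop
endfacet
facet normal -0.673 -0.595 0.439
outer loop
vertex -2.703 -0.762 3.951
vertex -3.147 -0.007 4.294
vertex -3.443 -0.713 2.884
endloop
endfacet
facet normal 0.569 -0.038 0.821
outer loop
vertex -2.703 -0.762 3.951
vertex -1.573 0.238 3.214
vertex -3.147 -0.007 4.294
endloop
endfacet
facet normal 0.673 0.595 -0.439
outer loop
vertex -2.017 0.993 3.556
vertex -1.573 0.238 3.214
vertex -2.757 1.042 2.489
endloop
endfacet
facet normal -0.570 0.038 -0.821
outer loop
vertex -2.313 0.287 2.146
vertex -3.443 -0.713 2.884
vertex -2.757 1.042 2.489
endloop
endfacet
facet normal 0.673 0.595 -0.439
outer loop
vertex -2.757 1.042 2.489
vertex -1.573 0.238 3.214
vertex -2.313 0.287 2.146
endloop
endfacet
facet normal 0.472 -0.803 -0.364
outer loop
vertex -2.313 0.287 2.146
vertex -2.703 -0.762 3.951
vertex -3.443 -0.713 2.884
endloop
endfacet
facet normal 0.473 -0.802 -0.364
outer loop
vertex -1.573 0.238 3.214
vertex -2.703 -0.762 3.951
vertex -2.313 0.287 2.146
endloop
endfacet

endsolid


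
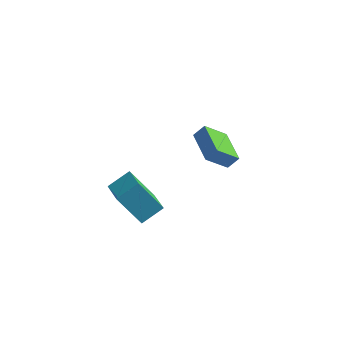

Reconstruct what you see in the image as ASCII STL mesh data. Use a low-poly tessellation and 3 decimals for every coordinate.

solid 
facet normal -0.565 -0.120 0.816
outer loop
vertex -3.057 -3.015 0.92
vertex -4.092 -1.851 0.375
vertex -3.786 -3.965 0.275
endloop
endfacet
facet normal 0.627 -0.705 0.330
outer loop
vertex -2.588 -3.709 -1.455
vertex -3.057 -3.015 0.92
vertex -3.786 -3.965 0.275
endloop
endfacet
facet normal -0.565 -0.120 0.817
outer loop
vertex -3.786 -3.965 0.275
vertex -4.092 -1.851 0.375
vertex -4.821 -2.8 -0.269
endloop
endfacet
facet normal -0.536 -0.698 -0.475
outer loop
vertex -4.821 -2.8 -0.269
vertex -2.588 -3.709 -1.455
vertex -3.786 -3.965 0.275
endloop
endfacet
facet normal 0.536 0.699 0.474
outer loop
vertex -3.057 -3.015 0.92
vertex -2.894 -1.595 -1.355
vertex -4.092 -1.851 0.375
endloop
endfacet
facet normal 0.627 -0.706 0.330
outer loop
vertex -1.859 -2.76 -0.811
vertex -3.057 -3.015 0.92
vertex -2.588 -3.709 -1.455
endloop
endfacet
facet normal 0.537 0.698 0.474
outer loop
vertex -1.859 -2.76 -0.811
vertex -2.894 -1.595 -1.355
vertex -3.057 -3.015 0.92
endloop
endfacet
facet normal -0.627 0.706 -0.330
outer loop
vertex -4.092 -1.851 0.375
vertex -2.894 -1.595 -1.355
vertex -4.821 -2.8 -0.269
endloop
endfacet
facet normal -0.536 -0.699 -0.474
outer loop
vertex -3.623 -2.545 -2.0
vertex -2.588 -3.709 -1.455
vertex -4.821 -2.8 -0.269
endloop
endfacet
facet normal -0.627 0.705 -0.330
outer loop
vertex -4.821 -2.8 -0.269
vertex -2.894 -1.595 -1.355
vertex -3.623 -2.545 -2.0
endloop
endfacet
facet normal 0.565 0.120 -0.816
outer loop
vertex -3.623 -2.545 -2.0
vertex -1.859 -2.76 -0.811
vertex -2.588 -3.709 -1.455
endloop
endfacet
facet normal 0.565 0.121 -0.816
outer loop
vertex -2.894 -1.595 -1.355
vertex -1.859 -2.76 -0.811
vertex -3.623 -2.545 -2.0
endloop
endfacet
facet normal -0.522 -0.514 0.680
outer loop
vertex -1.078 1.99 -0.242
vertex -2.404 3.495 -0.121
vertex -1.543 1.631 -0.87
endloop
endfacet
facet normal 0.660 -0.749 -0.060
outer loop
vertex -0.676 2.485 -1.999
vertex -1.078 1.99 -0.242
vertex -1.543 1.631 -0.87
endloop
endfacet
facet normal -0.522 -0.514 0.680
outer loop
vertex -1.543 1.631 -0.87
vertex -2.404 3.495 -0.121
vertex -2.869 3.136 -0.749
endloop
endfacet
facet normal -0.540 -0.417 -0.731
outer loop
vertex -2.869 3.136 -0.749
vertex -0.676 2.485 -1.999
vertex -1.543 1.631 -0.87
endloop
endfacet
facet normal 0.540 0.417 0.731
outer loop
vertex -1.078 1.99 -0.242
vertex -1.537 4.349 -1.25
vertex -2.404 3.495 -0.121
endloop
endfacet
facet normal 0.660 -0.749 -0.060
outer loop
vertex -0.211 2.844 -1.371
vertex -1.078 1.99 -0.242
vertex -0.676 2.485 -1.999
endloop
endfacet
facet normal 0.540 0.417 0.731
outer loop
vertex -0.211 2.844 -1.371
vertex -1.537 4.349 -1.25
vertex -1.078 1.99 -0.242
endloop
endfacet
facet normal -0.660 0.749 0.060
outer loop
vertex -2.404 3.495 -0.121
vertex -1.537 4.349 -1.25
vertex -2.869 3.136 -0.749
endloop
endfacet
facet normal -0.540 -0.417 -0.731
outer loop
vertex -2.002 3.99 -1.878
vertex -0.676 2.485 -1.999
vertex -2.869 3.136 -0.749
endloop
endfacet
facet normal -0.660 0.749 0.060
outer loop
vertex -2.869 3.136 -0.749
vertex -1.537 4.349 -1.25
vertex -2.002 3.99 -1.878
endloop
endfacet
facet normal 0.522 0.514 -0.680
outer loop
vertex -2.002 3.99 -1.878
vertex -0.211 2.844 -1.371
vertex -0.676 2.485 -1.999
endloop
endfacet
facet normal 0.522 0.514 -0.680
outer loop
vertex -1.537 4.349 -1.25
vertex -0.211 2.844 -1.371
vertex -2.002 3.99 -1.878
endloop
endfacet

endsolid


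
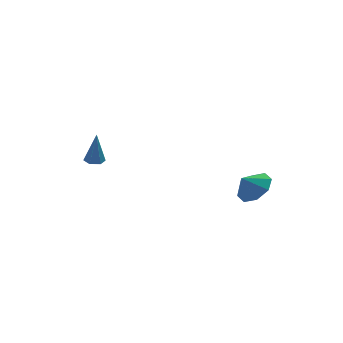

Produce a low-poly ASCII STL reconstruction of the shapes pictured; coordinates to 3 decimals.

solid 
facet normal 0.654 0.105 -0.749
outer loop
vertex 4.491 -3.746 -0.117
vertex 3.693 -3.473 -0.775
vertex 4.353 -2.939 -0.124
endloop
endfacet
facet normal 0.103 0.026 0.994
outer loop
vertex 4.491 -3.746 -0.117
vertex 4.353 -2.939 -0.124
vertex 2.987 -3.587 0.035
endloop
endfacet
facet normal 0.654 0.106 -0.749
outer loop
vertex 4.353 -2.939 -0.124
vertex 3.693 -3.473 -0.775
vertex 3.828 -2.445 -0.512
endloop
endfacet
facet normal -0.144 0.512 0.847
outer loop
vertex 4.353 -2.939 -0.124
vertex 3.828 -2.445 -0.512
vertex 2.987 -3.587 0.035
endloop
endfacet
facet normal 0.654 0.106 -0.749
outer loop
vertex 3.828 -2.445 -0.512
vertex 3.693 -3.473 -0.775
vertex 3.224 -2.552 -1.054
endloop
endfacet
facet normal -0.565 0.656 0.500
outer loop
vertex 3.828 -2.445 -0.512
vertex 3.224 -2.552 -1.054
vertex 2.987 -3.587 0.035
endloop
endfacet
facet normal 0.653 0.105 -0.750
outer loop
vertex 3.224 -2.552 -1.054
vertex 3.693 -3.473 -0.775
vertex 2.894 -3.199 -1.432
endloop
endfacet
facet normal -0.914 0.374 0.157
outer loop
vertex 3.224 -2.552 -1.054
vertex 2.894 -3.199 -1.432
vertex 2.987 -3.587 0.035
endloop
endfacet
facet normal 0.653 0.107 -0.750
outer loop
vertex 2.894 -3.199 -1.432
vertex 3.693 -3.473 -0.775
vertex 3.033 -4.007 -1.426
endloop
endfacet
facet normal -0.985 -0.169 0.018
outer loop
vertex 2.894 -3.199 -1.432
vertex 3.033 -4.007 -1.426
vertex 2.987 -3.587 0.035
endloop
endfacet
facet normal 0.654 0.105 -0.749
outer loop
vertex 3.033 -4.007 -1.426
vertex 3.693 -3.473 -0.775
vertex 3.557 -4.501 -1.038
endloop
endfacet
facet normal -0.738 -0.654 0.165
outer loop
vertex 3.033 -4.007 -1.426
vertex 3.557 -4.501 -1.038
vertex 2.987 -3.587 0.035
endloop
endfacet
facet normal 0.653 0.105 -0.750
outer loop
vertex 3.557 -4.501 -1.038
vertex 3.693 -3.473 -0.775
vertex 4.162 -4.393 -0.496
endloop
endfacet
facet normal -0.316 -0.799 0.512
outer loop
vertex 3.557 -4.501 -1.038
vertex 4.162 -4.393 -0.496
vertex 2.987 -3.587 0.035
endloop
endfacet
facet normal 0.654 0.106 -0.749
outer loop
vertex 4.162 -4.393 -0.496
vertex 3.693 -3.473 -0.775
vertex 4.491 -3.746 -0.117
endloop
endfacet
facet normal 0.032 -0.517 0.855
outer loop
vertex 4.162 -4.393 -0.496
vertex 4.491 -3.746 -0.117
vertex 2.987 -3.587 0.035
endloop
endfacet
facet normal -0.071 0.011 -0.997
outer loop
vertex -2.812 2.06 -1.114
vertex -3.377 2.12 -1.073
vertex -3.042 2.581 -1.092
endloop
endfacet
facet normal 0.901 0.389 0.193
outer loop
vertex -2.812 2.06 -1.114
vertex -3.042 2.581 -1.092
vertex -3.243 2.1 0.813
endloop
endfacet
facet normal -0.071 0.011 -0.997
outer loop
vertex -3.042 2.581 -1.092
vertex -3.377 2.12 -1.073
vertex -3.608 2.641 -1.051
endloop
endfacet
facet normal 0.120 0.959 0.255
outer loop
vertex -3.042 2.581 -1.092
vertex -3.608 2.641 -1.051
vertex -3.243 2.1 0.813
endloop
endfacet
facet normal -0.071 0.011 -0.997
outer loop
vertex -3.608 2.641 -1.051
vertex -3.377 2.12 -1.073
vertex -3.943 2.18 -1.032
endloop
endfacet
facet normal -0.762 0.567 0.314
outer loop
vertex -3.608 2.641 -1.051
vertex -3.943 2.18 -1.032
vertex -3.243 2.1 0.813
endloop
endfacet
facet normal -0.071 0.011 -0.997
outer loop
vertex -3.943 2.18 -1.032
vertex -3.377 2.12 -1.073
vertex -3.712 1.659 -1.054
endloop
endfacet
facet normal -0.864 -0.396 0.311
outer loop
vertex -3.943 2.18 -1.032
vertex -3.712 1.659 -1.054
vertex -3.243 2.1 0.813
endloop
endfacet
facet normal -0.071 0.011 -0.997
outer loop
vertex -3.712 1.659 -1.054
vertex -3.377 2.12 -1.073
vertex -3.147 1.599 -1.095
endloop
endfacet
facet normal -0.084 -0.965 0.249
outer loop
vertex -3.712 1.659 -1.054
vertex -3.147 1.599 -1.095
vertex -3.243 2.1 0.813
endloop
endfacet
facet normal -0.071 0.011 -0.997
outer loop
vertex -3.147 1.599 -1.095
vertex -3.377 2.12 -1.073
vertex -2.812 2.06 -1.114
endloop
endfacet
facet normal 0.798 -0.572 0.190
outer loop
vertex -3.147 1.599 -1.095
vertex -2.812 2.06 -1.114
vertex -3.243 2.1 0.813
endloop
endfacet

endsolid


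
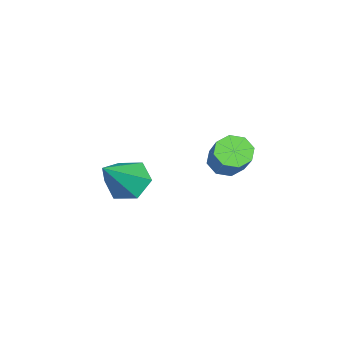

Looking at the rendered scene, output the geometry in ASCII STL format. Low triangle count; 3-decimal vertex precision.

solid 
facet normal -0.700 0.226 -0.678
outer loop
vertex 1.809 -1.768 -1.134
vertex 1.23 -1.375 -0.405
vertex 1.892 -0.79 -0.894
endloop
endfacet
facet normal 0.919 0.018 -0.393
outer loop
vertex 1.809 -1.768 -1.134
vertex 1.892 -0.79 -0.894
vertex 2.75 -1.865 1.065
endloop
endfacet
facet normal -0.700 0.225 -0.678
outer loop
vertex 1.892 -0.79 -0.894
vertex 1.23 -1.375 -0.405
vertex 1.313 -0.398 -0.166
endloop
endfacet
facet normal 0.656 0.745 0.121
outer loop
vertex 1.892 -0.79 -0.894
vertex 1.313 -0.398 -0.166
vertex 2.75 -1.865 1.065
endloop
endfacet
facet normal -0.701 0.225 -0.677
outer loop
vertex 1.313 -0.398 -0.166
vertex 1.23 -1.375 -0.405
vertex 0.652 -0.983 0.324
endloop
endfacet
facet normal -0.001 0.642 0.766
outer loop
vertex 1.313 -0.398 -0.166
vertex 0.652 -0.983 0.324
vertex 2.75 -1.865 1.065
endloop
endfacet
facet normal -0.700 0.226 -0.677
outer loop
vertex 0.652 -0.983 0.324
vertex 1.23 -1.375 -0.405
vertex 0.568 -1.961 0.084
endloop
endfacet
facet normal -0.396 -0.187 0.899
outer loop
vertex 0.652 -0.983 0.324
vertex 0.568 -1.961 0.084
vertex 2.75 -1.865 1.065
endloop
endfacet
facet normal -0.700 0.225 -0.678
outer loop
vertex 0.568 -1.961 0.084
vertex 1.23 -1.375 -0.405
vertex 1.147 -2.353 -0.644
endloop
endfacet
facet normal -0.133 -0.913 0.386
outer loop
vertex 0.568 -1.961 0.084
vertex 1.147 -2.353 -0.644
vertex 2.75 -1.865 1.065
endloop
endfacet
facet normal -0.700 0.225 -0.677
outer loop
vertex 1.147 -2.353 -0.644
vertex 1.23 -1.375 -0.405
vertex 1.809 -1.768 -1.134
endloop
endfacet
facet normal 0.524 -0.811 -0.260
outer loop
vertex 1.147 -2.353 -0.644
vertex 1.809 -1.768 -1.134
vertex 2.75 -1.865 1.065
endloop
endfacet
facet normal -0.655 -0.326 -0.682
outer loop
vertex 1.996 2.873 1.033
vertex 1.571 2.571 1.586
vertex 1.598 3.246 1.237
endloop
endfacet
facet normal 0.322 0.695 -0.642
outer loop
vertex 1.996 2.873 1.033
vertex 1.598 3.246 1.237
vertex 3.194 3.47 2.28
endloop
endfacet
facet normal 0.323 0.695 -0.643
outer loop
vertex 3.194 3.47 2.28
vertex 1.598 3.246 1.237
vertex 2.797 3.843 2.484
endloop
endfacet
facet normal 0.656 0.326 0.681
outer loop
vertex 3.194 3.47 2.28
vertex 2.797 3.843 2.484
vertex 2.769 3.169 2.834
endloop
endfacet
facet normal -0.655 -0.326 -0.682
outer loop
vertex 1.598 3.246 1.237
vertex 1.571 2.571 1.586
vertex 1.185 3.223 1.645
endloop
endfacet
facet normal -0.256 0.944 -0.206
outer loop
vertex 1.598 3.246 1.237
vertex 1.185 3.223 1.645
vertex 2.797 3.843 2.484
endloop
endfacet
facet normal -0.255 0.944 -0.208
outer loop
vertex 2.797 3.843 2.484
vertex 1.185 3.223 1.645
vertex 2.383 3.821 2.892
endloop
endfacet
facet normal 0.655 0.327 0.682
outer loop
vertex 2.797 3.843 2.484
vertex 2.383 3.821 2.892
vertex 2.769 3.169 2.834
endloop
endfacet
facet normal -0.655 -0.326 -0.682
outer loop
vertex 1.185 3.223 1.645
vertex 1.571 2.571 1.586
vertex 0.997 2.819 2.019
endloop
endfacet
facet normal -0.683 0.641 0.349
outer loop
vertex 1.185 3.223 1.645
vertex 0.997 2.819 2.019
vertex 2.383 3.821 2.892
endloop
endfacet
facet normal -0.684 0.640 0.351
outer loop
vertex 2.383 3.821 2.892
vertex 0.997 2.819 2.019
vertex 2.196 3.416 3.266
endloop
endfacet
facet normal 0.655 0.327 0.681
outer loop
vertex 2.383 3.821 2.892
vertex 2.196 3.416 3.266
vertex 2.769 3.169 2.834
endloop
endfacet
facet normal -0.655 -0.328 -0.681
outer loop
vertex 0.997 2.819 2.019
vertex 1.571 2.571 1.586
vertex 1.146 2.27 2.14
endloop
endfacet
facet normal -0.711 -0.038 0.702
outer loop
vertex 0.997 2.819 2.019
vertex 1.146 2.27 2.14
vertex 2.196 3.416 3.266
endloop
endfacet
facet normal -0.712 -0.037 0.702
outer loop
vertex 2.196 3.416 3.266
vertex 1.146 2.27 2.14
vertex 2.344 2.867 3.387
endloop
endfacet
facet normal 0.655 0.327 0.682
outer loop
vertex 2.196 3.416 3.266
vertex 2.344 2.867 3.387
vertex 2.769 3.169 2.834
endloop
endfacet
facet normal -0.656 -0.326 -0.681
outer loop
vertex 1.146 2.27 2.14
vertex 1.571 2.571 1.586
vertex 1.543 1.897 1.936
endloop
endfacet
facet normal -0.323 -0.695 0.643
outer loop
vertex 1.146 2.27 2.14
vertex 1.543 1.897 1.936
vertex 2.344 2.867 3.387
endloop
endfacet
facet normal -0.322 -0.695 0.643
outer loop
vertex 2.344 2.867 3.387
vertex 1.543 1.897 1.936
vertex 2.742 2.494 3.183
endloop
endfacet
facet normal 0.655 0.326 0.682
outer loop
vertex 2.344 2.867 3.387
vertex 2.742 2.494 3.183
vertex 2.769 3.169 2.834
endloop
endfacet
facet normal -0.655 -0.327 -0.682
outer loop
vertex 1.543 1.897 1.936
vertex 1.571 2.571 1.586
vertex 1.957 1.919 1.528
endloop
endfacet
facet normal 0.255 -0.945 0.207
outer loop
vertex 1.543 1.897 1.936
vertex 1.957 1.919 1.528
vertex 2.742 2.494 3.183
endloop
endfacet
facet normal 0.256 -0.944 0.206
outer loop
vertex 2.742 2.494 3.183
vertex 1.957 1.919 1.528
vertex 3.155 2.517 2.775
endloop
endfacet
facet normal 0.655 0.326 0.682
outer loop
vertex 2.742 2.494 3.183
vertex 3.155 2.517 2.775
vertex 2.769 3.169 2.834
endloop
endfacet
facet normal -0.655 -0.327 -0.681
outer loop
vertex 1.957 1.919 1.528
vertex 1.571 2.571 1.586
vertex 2.144 2.324 1.154
endloop
endfacet
facet normal 0.684 -0.640 -0.351
outer loop
vertex 1.957 1.919 1.528
vertex 2.144 2.324 1.154
vertex 3.155 2.517 2.775
endloop
endfacet
facet normal 0.683 -0.641 -0.350
outer loop
vertex 3.155 2.517 2.775
vertex 2.144 2.324 1.154
vertex 3.343 2.921 2.401
endloop
endfacet
facet normal 0.655 0.326 0.682
outer loop
vertex 3.155 2.517 2.775
vertex 3.343 2.921 2.401
vertex 2.769 3.169 2.834
endloop
endfacet
facet normal -0.655 -0.327 -0.682
outer loop
vertex 2.144 2.324 1.154
vertex 1.571 2.571 1.586
vertex 1.996 2.873 1.033
endloop
endfacet
facet normal 0.711 0.037 -0.702
outer loop
vertex 2.144 2.324 1.154
vertex 1.996 2.873 1.033
vertex 3.343 2.921 2.401
endloop
endfacet
facet normal 0.711 0.038 -0.702
outer loop
vertex 3.343 2.921 2.401
vertex 1.996 2.873 1.033
vertex 3.194 3.47 2.28
endloop
endfacet
facet normal 0.655 0.328 0.681
outer loop
vertex 3.343 2.921 2.401
vertex 3.194 3.47 2.28
vertex 2.769 3.169 2.834
endloop
endfacet

endsolid


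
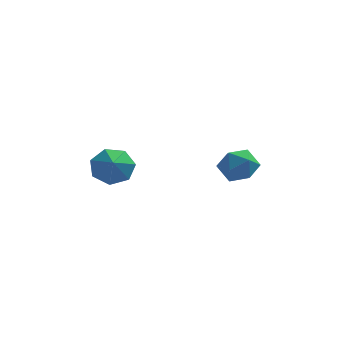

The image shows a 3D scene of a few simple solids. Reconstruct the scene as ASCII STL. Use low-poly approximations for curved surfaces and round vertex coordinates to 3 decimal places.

solid 
facet normal -0.109 0.782 -0.614
outer loop
vertex -2.116 1.789 2.345
vertex -2.822 2.126 2.9
vertex -1.88 2.302 2.957
endloop
endfacet
facet normal 0.825 -0.547 0.141
outer loop
vertex -2.116 1.789 2.345
vertex -1.88 2.302 2.957
vertex -2.698 1.234 3.6
endloop
endfacet
facet normal -0.109 0.782 -0.614
outer loop
vertex -1.88 2.302 2.957
vertex -2.822 2.126 2.9
vertex -2.355 2.683 3.527
endloop
endfacet
facet normal 0.715 -0.135 0.686
outer loop
vertex -1.88 2.302 2.957
vertex -2.355 2.683 3.527
vertex -2.698 1.234 3.6
endloop
endfacet
facet normal -0.109 0.782 -0.614
outer loop
vertex -2.355 2.683 3.527
vertex -2.822 2.126 2.9
vertex -3.181 2.644 3.624
endloop
endfacet
facet normal 0.116 0.023 0.993
outer loop
vertex -2.355 2.683 3.527
vertex -3.181 2.644 3.624
vertex -2.698 1.234 3.6
endloop
endfacet
facet normal -0.110 0.782 -0.614
outer loop
vertex -3.181 2.644 3.624
vertex -2.822 2.126 2.9
vertex -3.737 2.215 3.177
endloop
endfacet
facet normal -0.520 -0.192 0.832
outer loop
vertex -3.181 2.644 3.624
vertex -3.737 2.215 3.177
vertex -2.698 1.234 3.6
endloop
endfacet
facet normal -0.110 0.782 -0.613
outer loop
vertex -3.737 2.215 3.177
vertex -2.822 2.126 2.9
vertex -3.605 1.719 2.521
endloop
endfacet
facet normal -0.716 -0.619 0.324
outer loop
vertex -3.737 2.215 3.177
vertex -3.605 1.719 2.521
vertex -2.698 1.234 3.6
endloop
endfacet
facet normal -0.109 0.782 -0.614
outer loop
vertex -3.605 1.719 2.521
vertex -2.822 2.126 2.9
vertex -2.883 1.529 2.151
endloop
endfacet
facet normal -0.322 -0.935 -0.149
outer loop
vertex -3.605 1.719 2.521
vertex -2.883 1.529 2.151
vertex -2.698 1.234 3.6
endloop
endfacet
facet normal -0.110 0.782 -0.614
outer loop
vertex -2.883 1.529 2.151
vertex -2.822 2.126 2.9
vertex -2.116 1.789 2.345
endloop
endfacet
facet normal 0.364 -0.902 -0.230
outer loop
vertex -2.883 1.529 2.151
vertex -2.116 1.789 2.345
vertex -2.698 1.234 3.6
endloop
endfacet
facet normal -0.847 0.513 -0.140
outer loop
vertex 1.808 4.39 1.593
vertex 1.345 3.789 2.192
vertex 1.77 4.586 2.539
endloop
endfacet
facet normal -0.278 0.938 -0.206
outer loop
vertex 1.808 4.39 1.593
vertex 1.77 4.586 2.539
vertex 2.593 4.723 2.05
endloop
endfacet
facet normal 0.134 0.677 -0.724
outer loop
vertex 1.808 4.39 1.593
vertex 2.593 4.723 2.05
vertex 2.676 4.011 1.4
endloop
endfacet
facet normal -0.179 0.089 -0.980
outer loop
vertex 1.808 4.39 1.593
vertex 2.676 4.011 1.4
vertex 1.905 3.434 1.488
endloop
endfacet
facet normal -0.785 -0.012 -0.619
outer loop
vertex 1.808 4.39 1.593
vertex 1.905 3.434 1.488
vertex 1.345 3.789 2.192
endloop
endfacet
facet normal 0.090 0.909 0.407
outer loop
vertex 2.593 4.723 2.05
vertex 1.77 4.586 2.539
vertex 2.615 4.326 2.932
endloop
endfacet
facet normal -0.831 0.220 0.511
outer loop
vertex 1.77 4.586 2.539
vertex 1.345 3.789 2.192
vertex 1.844 3.749 3.02
endloop
endfacet
facet normal -0.731 -0.629 -0.265
outer loop
vertex 1.345 3.789 2.192
vertex 1.905 3.434 1.488
vertex 1.927 3.037 2.37
endloop
endfacet
facet normal 0.251 -0.465 -0.849
outer loop
vertex 1.905 3.434 1.488
vertex 2.676 4.011 1.4
vertex 2.75 3.174 1.881
endloop
endfacet
facet normal 0.759 0.485 -0.434
outer loop
vertex 2.676 4.011 1.4
vertex 2.593 4.723 2.05
vertex 3.175 3.971 2.228
endloop
endfacet
facet normal 0.179 -0.089 0.980
outer loop
vertex 2.712 3.37 2.827
vertex 2.615 4.326 2.932
vertex 1.844 3.749 3.02
endloop
endfacet
facet normal -0.134 -0.677 0.724
outer loop
vertex 2.712 3.37 2.827
vertex 1.844 3.749 3.02
vertex 1.927 3.037 2.37
endloop
endfacet
facet normal 0.278 -0.938 0.206
outer loop
vertex 2.712 3.37 2.827
vertex 1.927 3.037 2.37
vertex 2.75 3.174 1.881
endloop
endfacet
facet normal 0.847 -0.513 0.140
outer loop
vertex 2.712 3.37 2.827
vertex 2.75 3.174 1.881
vertex 3.175 3.971 2.228
endloop
endfacet
facet normal 0.785 0.012 0.619
outer loop
vertex 2.712 3.37 2.827
vertex 3.175 3.971 2.228
vertex 2.615 4.326 2.932
endloop
endfacet
facet normal -0.251 0.465 0.849
outer loop
vertex 1.844 3.749 3.02
vertex 2.615 4.326 2.932
vertex 1.77 4.586 2.539
endloop
endfacet
facet normal -0.759 -0.485 0.434
outer loop
vertex 1.927 3.037 2.37
vertex 1.844 3.749 3.02
vertex 1.345 3.789 2.192
endloop
endfacet
facet normal -0.090 -0.909 -0.407
outer loop
vertex 2.75 3.174 1.881
vertex 1.927 3.037 2.37
vertex 1.905 3.434 1.488
endloop
endfacet
facet normal 0.831 -0.220 -0.511
outer loop
vertex 3.175 3.971 2.228
vertex 2.75 3.174 1.881
vertex 2.676 4.011 1.4
endloop
endfacet
facet normal 0.731 0.629 0.265
outer loop
vertex 2.615 4.326 2.932
vertex 3.175 3.971 2.228
vertex 2.593 4.723 2.05
endloop
endfacet

endsolid


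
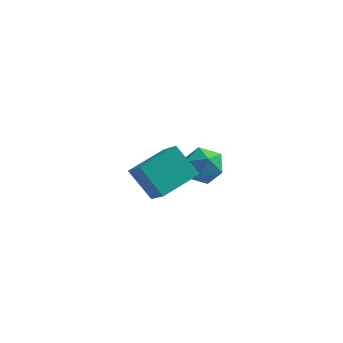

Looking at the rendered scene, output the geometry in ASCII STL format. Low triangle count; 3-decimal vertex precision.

solid 
facet normal -0.436 0.599 -0.672
outer loop
vertex -1.975 -0.912 3.649
vertex -0.742 0.532 4.138
vertex -0.848 -1.461 2.428
endloop
endfacet
facet normal -0.629 -0.736 -0.249
outer loop
vertex -0.098 -2.492 3.582
vertex -1.975 -0.912 3.649
vertex -0.848 -1.461 2.428
endloop
endfacet
facet normal -0.436 0.599 -0.671
outer loop
vertex -0.848 -1.461 2.428
vertex -0.742 0.532 4.138
vertex 0.385 -0.017 2.916
endloop
endfacet
facet normal 0.644 -0.313 -0.698
outer loop
vertex 0.385 -0.017 2.916
vertex -0.098 -2.492 3.582
vertex -0.848 -1.461 2.428
endloop
endfacet
facet normal -0.644 0.313 0.698
outer loop
vertex -1.975 -0.912 3.649
vertex 0.008 -0.499 5.292
vertex -0.742 0.532 4.138
endloop
endfacet
facet normal -0.629 -0.737 -0.249
outer loop
vertex -1.225 -1.943 4.804
vertex -1.975 -0.912 3.649
vertex -0.098 -2.492 3.582
endloop
endfacet
facet normal -0.644 0.314 0.698
outer loop
vertex -1.225 -1.943 4.804
vertex 0.008 -0.499 5.292
vertex -1.975 -0.912 3.649
endloop
endfacet
facet normal 0.629 0.736 0.249
outer loop
vertex -0.742 0.532 4.138
vertex 0.008 -0.499 5.292
vertex 0.385 -0.017 2.916
endloop
endfacet
facet normal 0.644 -0.313 -0.698
outer loop
vertex 1.135 -1.048 4.071
vertex -0.098 -2.492 3.582
vertex 0.385 -0.017 2.916
endloop
endfacet
facet normal 0.629 0.737 0.249
outer loop
vertex 0.385 -0.017 2.916
vertex 0.008 -0.499 5.292
vertex 1.135 -1.048 4.071
endloop
endfacet
facet normal 0.436 -0.599 0.671
outer loop
vertex 1.135 -1.048 4.071
vertex -1.225 -1.943 4.804
vertex -0.098 -2.492 3.582
endloop
endfacet
facet normal 0.436 -0.599 0.672
outer loop
vertex 0.008 -0.499 5.292
vertex -1.225 -1.943 4.804
vertex 1.135 -1.048 4.071
endloop
endfacet
facet normal -0.538 0.755 0.376
outer loop
vertex 0.279 4.777 0.753
vertex -0.601 4.145 0.764
vertex 0.052 4.18 1.628
endloop
endfacet
facet normal 0.144 0.800 0.583
outer loop
vertex 0.279 4.777 0.753
vertex 0.052 4.18 1.628
vertex 1.073 4.255 1.273
endloop
endfacet
facet normal 0.550 0.835 -0.002
outer loop
vertex 0.279 4.777 0.753
vertex 1.073 4.255 1.273
vertex 1.05 4.268 0.19
endloop
endfacet
facet normal 0.120 0.813 -0.571
outer loop
vertex 0.279 4.777 0.753
vertex 1.05 4.268 0.19
vertex 0.016 4.2 -0.124
endloop
endfacet
facet normal -0.552 0.763 -0.336
outer loop
vertex 0.279 4.777 0.753
vertex 0.016 4.2 -0.124
vertex -0.601 4.145 0.764
endloop
endfacet
facet normal 0.309 0.197 0.930
outer loop
vertex 1.073 4.255 1.273
vertex 0.052 4.18 1.628
vertex 0.684 3.3 1.604
endloop
endfacet
facet normal -0.794 0.125 0.595
outer loop
vertex 0.052 4.18 1.628
vertex -0.601 4.145 0.764
vertex -0.35 3.232 1.29
endloop
endfacet
facet normal -0.817 0.139 -0.559
outer loop
vertex -0.601 4.145 0.764
vertex 0.016 4.2 -0.124
vertex -0.373 3.245 0.207
endloop
endfacet
facet normal 0.270 0.220 -0.937
outer loop
vertex 0.016 4.2 -0.124
vertex 1.05 4.268 0.19
vertex 0.648 3.32 -0.148
endloop
endfacet
facet normal 0.967 0.256 -0.017
outer loop
vertex 1.05 4.268 0.19
vertex 1.073 4.255 1.273
vertex 1.301 3.355 0.716
endloop
endfacet
facet normal -0.120 -0.813 0.571
outer loop
vertex 0.421 2.723 0.727
vertex 0.684 3.3 1.604
vertex -0.35 3.232 1.29
endloop
endfacet
facet normal -0.550 -0.835 0.002
outer loop
vertex 0.421 2.723 0.727
vertex -0.35 3.232 1.29
vertex -0.373 3.245 0.207
endloop
endfacet
facet normal -0.144 -0.800 -0.583
outer loop
vertex 0.421 2.723 0.727
vertex -0.373 3.245 0.207
vertex 0.648 3.32 -0.148
endloop
endfacet
facet normal 0.538 -0.755 -0.376
outer loop
vertex 0.421 2.723 0.727
vertex 0.648 3.32 -0.148
vertex 1.301 3.355 0.716
endloop
endfacet
facet normal 0.552 -0.763 0.336
outer loop
vertex 0.421 2.723 0.727
vertex 1.301 3.355 0.716
vertex 0.684 3.3 1.604
endloop
endfacet
facet normal -0.270 -0.220 0.937
outer loop
vertex -0.35 3.232 1.29
vertex 0.684 3.3 1.604
vertex 0.052 4.18 1.628
endloop
endfacet
facet normal -0.967 -0.256 0.017
outer loop
vertex -0.373 3.245 0.207
vertex -0.35 3.232 1.29
vertex -0.601 4.145 0.764
endloop
endfacet
facet normal -0.309 -0.197 -0.930
outer loop
vertex 0.648 3.32 -0.148
vertex -0.373 3.245 0.207
vertex 0.016 4.2 -0.124
endloop
endfacet
facet normal 0.794 -0.125 -0.595
outer loop
vertex 1.301 3.355 0.716
vertex 0.648 3.32 -0.148
vertex 1.05 4.268 0.19
endloop
endfacet
facet normal 0.817 -0.139 0.559
outer loop
vertex 0.684 3.3 1.604
vertex 1.301 3.355 0.716
vertex 1.073 4.255 1.273
endloop
endfacet

endsolid


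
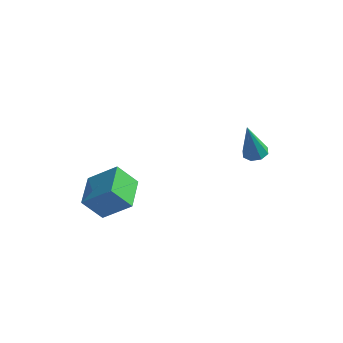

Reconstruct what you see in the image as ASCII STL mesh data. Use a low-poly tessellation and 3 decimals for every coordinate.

solid 
facet normal 0.192 0.096 -0.977
outer loop
vertex 2.181 1.191 -1.959
vertex 1.822 1.592 -1.99
vertex 2.351 1.561 -1.889
endloop
endfacet
facet normal 0.799 -0.444 0.405
outer loop
vertex 2.181 1.191 -1.959
vertex 2.351 1.561 -1.889
vertex 1.498 1.428 -0.35
endloop
endfacet
facet normal 0.192 0.097 -0.977
outer loop
vertex 2.351 1.561 -1.889
vertex 1.822 1.592 -1.99
vertex 2.211 1.949 -1.878
endloop
endfacet
facet normal 0.828 0.285 0.483
outer loop
vertex 2.351 1.561 -1.889
vertex 2.211 1.949 -1.878
vertex 1.498 1.428 -0.35
endloop
endfacet
facet normal 0.191 0.098 -0.977
outer loop
vertex 2.211 1.949 -1.878
vertex 1.822 1.592 -1.99
vertex 1.842 2.129 -1.932
endloop
endfacet
facet normal 0.340 0.830 0.442
outer loop
vertex 2.211 1.949 -1.878
vertex 1.842 2.129 -1.932
vertex 1.498 1.428 -0.35
endloop
endfacet
facet normal 0.193 0.098 -0.976
outer loop
vertex 1.842 2.129 -1.932
vertex 1.822 1.592 -1.99
vertex 1.462 1.993 -2.021
endloop
endfacet
facet normal -0.383 0.872 0.303
outer loop
vertex 1.842 2.129 -1.932
vertex 1.462 1.993 -2.021
vertex 1.498 1.428 -0.35
endloop
endfacet
facet normal 0.192 0.097 -0.977
outer loop
vertex 1.462 1.993 -2.021
vertex 1.822 1.592 -1.99
vertex 1.292 1.623 -2.091
endloop
endfacet
facet normal -0.909 0.389 0.151
outer loop
vertex 1.462 1.993 -2.021
vertex 1.292 1.623 -2.091
vertex 1.498 1.428 -0.35
endloop
endfacet
facet normal 0.192 0.100 -0.976
outer loop
vertex 1.292 1.623 -2.091
vertex 1.822 1.592 -1.99
vertex 1.433 1.235 -2.103
endloop
endfacet
facet normal -0.937 -0.343 0.072
outer loop
vertex 1.292 1.623 -2.091
vertex 1.433 1.235 -2.103
vertex 1.498 1.428 -0.35
endloop
endfacet
facet normal 0.194 0.098 -0.976
outer loop
vertex 1.433 1.235 -2.103
vertex 1.822 1.592 -1.99
vertex 1.801 1.056 -2.048
endloop
endfacet
facet normal -0.448 -0.887 0.114
outer loop
vertex 1.433 1.235 -2.103
vertex 1.801 1.056 -2.048
vertex 1.498 1.428 -0.35
endloop
endfacet
facet normal 0.194 0.098 -0.976
outer loop
vertex 1.801 1.056 -2.048
vertex 1.822 1.592 -1.99
vertex 2.181 1.191 -1.959
endloop
endfacet
facet normal 0.271 -0.929 0.252
outer loop
vertex 1.801 1.056 -2.048
vertex 2.181 1.191 -1.959
vertex 1.498 1.428 -0.35
endloop
endfacet
facet normal -0.761 -0.094 -0.642
outer loop
vertex -3.166 -4.267 -1.315
vertex -3.439 -2.879 -1.195
vertex -2.422 -4.042 -2.229
endloop
endfacet
facet normal 0.192 -0.978 -0.084
outer loop
vertex -1.281 -3.901 -1.265
vertex -3.166 -4.267 -1.315
vertex -2.422 -4.042 -2.229
endloop
endfacet
facet normal -0.760 -0.093 -0.643
outer loop
vertex -2.422 -4.042 -2.229
vertex -3.439 -2.879 -1.195
vertex -2.694 -2.654 -2.109
endloop
endfacet
facet normal 0.620 0.187 -0.762
outer loop
vertex -2.694 -2.654 -2.109
vertex -1.281 -3.901 -1.265
vertex -2.422 -4.042 -2.229
endloop
endfacet
facet normal -0.620 -0.188 0.762
outer loop
vertex -3.166 -4.267 -1.315
vertex -2.298 -2.738 -0.231
vertex -3.439 -2.879 -1.195
endloop
endfacet
facet normal 0.192 -0.978 -0.084
outer loop
vertex -2.026 -4.126 -0.351
vertex -3.166 -4.267 -1.315
vertex -1.281 -3.901 -1.265
endloop
endfacet
facet normal -0.621 -0.187 0.761
outer loop
vertex -2.026 -4.126 -0.351
vertex -2.298 -2.738 -0.231
vertex -3.166 -4.267 -1.315
endloop
endfacet
facet normal -0.192 0.978 0.084
outer loop
vertex -3.439 -2.879 -1.195
vertex -2.298 -2.738 -0.231
vertex -2.694 -2.654 -2.109
endloop
endfacet
facet normal 0.621 0.188 -0.761
outer loop
vertex -1.554 -2.513 -1.145
vertex -1.281 -3.901 -1.265
vertex -2.694 -2.654 -2.109
endloop
endfacet
facet normal -0.192 0.978 0.084
outer loop
vertex -2.694 -2.654 -2.109
vertex -2.298 -2.738 -0.231
vertex -1.554 -2.513 -1.145
endloop
endfacet
facet normal 0.760 0.094 0.643
outer loop
vertex -1.554 -2.513 -1.145
vertex -2.026 -4.126 -0.351
vertex -1.281 -3.901 -1.265
endloop
endfacet
facet normal 0.761 0.094 0.642
outer loop
vertex -2.298 -2.738 -0.231
vertex -2.026 -4.126 -0.351
vertex -1.554 -2.513 -1.145
endloop
endfacet

endsolid


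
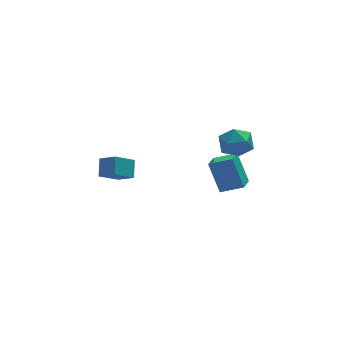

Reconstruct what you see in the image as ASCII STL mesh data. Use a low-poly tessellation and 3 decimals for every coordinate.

solid 
facet normal -0.776 -0.256 0.577
outer loop
vertex -3.642 -0.559 0.413
vertex -3.372 0.282 1.149
vertex -4.328 0.181 -0.181
endloop
endfacet
facet normal -0.234 -0.731 -0.640
outer loop
vertex -3.188 0.558 -1.029
vertex -3.642 -0.559 0.413
vertex -4.328 0.181 -0.181
endloop
endfacet
facet normal -0.775 -0.257 0.577
outer loop
vertex -4.328 0.181 -0.181
vertex -3.372 0.282 1.149
vertex -4.058 1.022 0.556
endloop
endfacet
facet normal -0.586 0.632 -0.507
outer loop
vertex -4.058 1.022 0.556
vertex -3.188 0.558 -1.029
vertex -4.328 0.181 -0.181
endloop
endfacet
facet normal 0.586 -0.632 0.507
outer loop
vertex -3.642 -0.559 0.413
vertex -2.232 0.659 0.301
vertex -3.372 0.282 1.149
endloop
endfacet
facet normal -0.235 -0.731 -0.640
outer loop
vertex -2.502 -0.182 -0.436
vertex -3.642 -0.559 0.413
vertex -3.188 0.558 -1.029
endloop
endfacet
facet normal 0.586 -0.632 0.507
outer loop
vertex -2.502 -0.182 -0.436
vertex -2.232 0.659 0.301
vertex -3.642 -0.559 0.413
endloop
endfacet
facet normal 0.235 0.731 0.641
outer loop
vertex -3.372 0.282 1.149
vertex -2.232 0.659 0.301
vertex -4.058 1.022 0.556
endloop
endfacet
facet normal -0.586 0.632 -0.507
outer loop
vertex -2.918 1.399 -0.293
vertex -3.188 0.558 -1.029
vertex -4.058 1.022 0.556
endloop
endfacet
facet normal 0.235 0.732 0.640
outer loop
vertex -4.058 1.022 0.556
vertex -2.232 0.659 0.301
vertex -2.918 1.399 -0.293
endloop
endfacet
facet normal 0.775 0.256 -0.577
outer loop
vertex -2.918 1.399 -0.293
vertex -2.502 -0.182 -0.436
vertex -3.188 0.558 -1.029
endloop
endfacet
facet normal 0.776 0.256 -0.577
outer loop
vertex -2.232 0.659 0.301
vertex -2.502 -0.182 -0.436
vertex -2.918 1.399 -0.293
endloop
endfacet
facet normal -0.321 0.645 0.694
outer loop
vertex 3.023 2.492 -0.29
vertex 3.796 2.125 0.408
vertex 4.019 2.967 -0.271
endloop
endfacet
facet normal -0.431 0.902 0.038
outer loop
vertex 3.023 2.492 -0.29
vertex 4.019 2.967 -0.271
vertex 3.52 2.769 -1.236
endloop
endfacet
facet normal -0.843 0.437 -0.315
outer loop
vertex 3.023 2.492 -0.29
vertex 3.52 2.769 -1.236
vertex 2.989 1.805 -1.153
endloop
endfacet
facet normal -0.987 -0.106 0.123
outer loop
vertex 3.023 2.492 -0.29
vertex 2.989 1.805 -1.153
vertex 3.159 1.407 -0.137
endloop
endfacet
facet normal -0.664 0.022 0.747
outer loop
vertex 3.023 2.492 -0.29
vertex 3.159 1.407 -0.137
vertex 3.796 2.125 0.408
endloop
endfacet
facet normal 0.200 0.934 -0.295
outer loop
vertex 3.52 2.769 -1.236
vertex 4.019 2.967 -0.271
vertex 4.601 2.573 -1.123
endloop
endfacet
facet normal 0.379 0.518 0.767
outer loop
vertex 4.019 2.967 -0.271
vertex 3.796 2.125 0.408
vertex 4.771 2.175 -0.107
endloop
endfacet
facet normal -0.178 -0.490 0.853
outer loop
vertex 3.796 2.125 0.408
vertex 3.159 1.407 -0.137
vertex 4.24 1.211 -0.024
endloop
endfacet
facet normal -0.700 -0.697 -0.156
outer loop
vertex 3.159 1.407 -0.137
vertex 2.989 1.805 -1.153
vertex 3.741 1.013 -0.989
endloop
endfacet
facet normal -0.467 0.182 -0.865
outer loop
vertex 2.989 1.805 -1.153
vertex 3.52 2.769 -1.236
vertex 3.964 1.855 -1.668
endloop
endfacet
facet normal 0.987 0.106 -0.123
outer loop
vertex 4.737 1.488 -0.97
vertex 4.601 2.573 -1.123
vertex 4.771 2.175 -0.107
endloop
endfacet
facet normal 0.843 -0.437 0.315
outer loop
vertex 4.737 1.488 -0.97
vertex 4.771 2.175 -0.107
vertex 4.24 1.211 -0.024
endloop
endfacet
facet normal 0.431 -0.902 -0.038
outer loop
vertex 4.737 1.488 -0.97
vertex 4.24 1.211 -0.024
vertex 3.741 1.013 -0.989
endloop
endfacet
facet normal 0.321 -0.645 -0.694
outer loop
vertex 4.737 1.488 -0.97
vertex 3.741 1.013 -0.989
vertex 3.964 1.855 -1.668
endloop
endfacet
facet normal 0.664 -0.022 -0.747
outer loop
vertex 4.737 1.488 -0.97
vertex 3.964 1.855 -1.668
vertex 4.601 2.573 -1.123
endloop
endfacet
facet normal 0.700 0.697 0.156
outer loop
vertex 4.771 2.175 -0.107
vertex 4.601 2.573 -1.123
vertex 4.019 2.967 -0.271
endloop
endfacet
facet normal 0.467 -0.182 0.865
outer loop
vertex 4.24 1.211 -0.024
vertex 4.771 2.175 -0.107
vertex 3.796 2.125 0.408
endloop
endfacet
facet normal -0.200 -0.934 0.295
outer loop
vertex 3.741 1.013 -0.989
vertex 4.24 1.211 -0.024
vertex 3.159 1.407 -0.137
endloop
endfacet
facet normal -0.379 -0.518 -0.767
outer loop
vertex 3.964 1.855 -1.668
vertex 3.741 1.013 -0.989
vertex 2.989 1.805 -1.153
endloop
endfacet
facet normal 0.178 0.490 -0.853
outer loop
vertex 4.601 2.573 -1.123
vertex 3.964 1.855 -1.668
vertex 3.52 2.769 -1.236
endloop
endfacet
facet normal -0.853 0.352 -0.385
outer loop
vertex 2.08 1.306 -1.542
vertex 2.682 2.307 -1.959
vertex 2.467 0.354 -3.269
endloop
endfacet
facet normal -0.486 -0.807 0.336
outer loop
vertex 3.678 -0.147 -2.721
vertex 2.08 1.306 -1.542
vertex 2.467 0.354 -3.269
endloop
endfacet
facet normal -0.853 0.353 -0.386
outer loop
vertex 2.467 0.354 -3.269
vertex 2.682 2.307 -1.959
vertex 3.069 1.354 -3.686
endloop
endfacet
facet normal 0.193 -0.474 -0.859
outer loop
vertex 3.069 1.354 -3.686
vertex 3.678 -0.147 -2.721
vertex 2.467 0.354 -3.269
endloop
endfacet
facet normal -0.193 0.474 0.859
outer loop
vertex 2.08 1.306 -1.542
vertex 3.893 1.806 -1.411
vertex 2.682 2.307 -1.959
endloop
endfacet
facet normal -0.485 -0.807 0.336
outer loop
vertex 3.291 0.806 -0.994
vertex 2.08 1.306 -1.542
vertex 3.678 -0.147 -2.721
endloop
endfacet
facet normal -0.193 0.474 0.859
outer loop
vertex 3.291 0.806 -0.994
vertex 3.893 1.806 -1.411
vertex 2.08 1.306 -1.542
endloop
endfacet
facet normal 0.486 0.807 -0.336
outer loop
vertex 2.682 2.307 -1.959
vertex 3.893 1.806 -1.411
vertex 3.069 1.354 -3.686
endloop
endfacet
facet normal 0.193 -0.474 -0.859
outer loop
vertex 4.28 0.854 -3.138
vertex 3.678 -0.147 -2.721
vertex 3.069 1.354 -3.686
endloop
endfacet
facet normal 0.485 0.807 -0.336
outer loop
vertex 3.069 1.354 -3.686
vertex 3.893 1.806 -1.411
vertex 4.28 0.854 -3.138
endloop
endfacet
facet normal 0.853 -0.352 0.386
outer loop
vertex 4.28 0.854 -3.138
vertex 3.291 0.806 -0.994
vertex 3.678 -0.147 -2.721
endloop
endfacet
facet normal 0.853 -0.353 0.385
outer loop
vertex 3.893 1.806 -1.411
vertex 3.291 0.806 -0.994
vertex 4.28 0.854 -3.138
endloop
endfacet

endsolid
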